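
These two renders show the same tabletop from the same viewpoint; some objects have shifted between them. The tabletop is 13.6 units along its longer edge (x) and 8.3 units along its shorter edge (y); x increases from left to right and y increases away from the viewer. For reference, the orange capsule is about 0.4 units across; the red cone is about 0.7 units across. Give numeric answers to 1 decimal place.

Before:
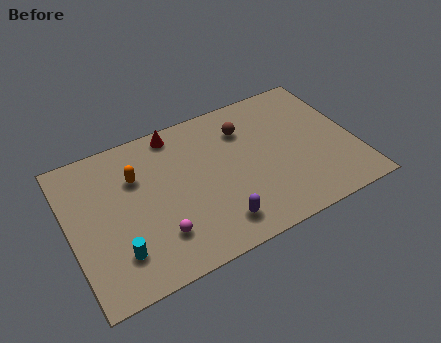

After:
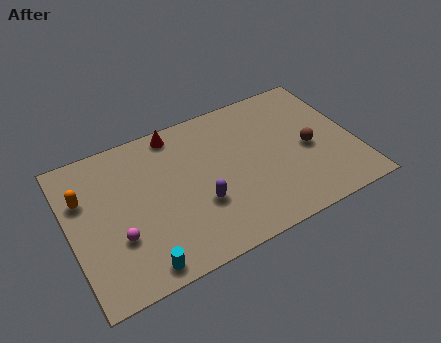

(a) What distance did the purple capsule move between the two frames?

1.5

From (6.6, 1.5) to (6.0, 2.9), the purple capsule covered √(0.6² + 1.4²) ≈ 1.5 units.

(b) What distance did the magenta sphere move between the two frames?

1.9

The magenta sphere was near (3.9, 2.1) before and (2.1, 2.8) after, so it travelled √(1.8² + 0.7²) ≈ 1.9 units.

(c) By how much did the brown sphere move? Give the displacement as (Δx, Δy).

(2.8, -2.4)

The brown sphere was at about (8.6, 6.2) and moved to about (11.4, 3.8).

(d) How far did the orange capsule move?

2.5

The orange capsule was near (3.3, 5.7) before and (0.8, 5.6) after, so it travelled √(2.5² + 0.1²) ≈ 2.5 units.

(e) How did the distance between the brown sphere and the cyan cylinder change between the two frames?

+1.2

Before: roughly 7.8 units apart; after: 9.0. That's 1.2 units further apart.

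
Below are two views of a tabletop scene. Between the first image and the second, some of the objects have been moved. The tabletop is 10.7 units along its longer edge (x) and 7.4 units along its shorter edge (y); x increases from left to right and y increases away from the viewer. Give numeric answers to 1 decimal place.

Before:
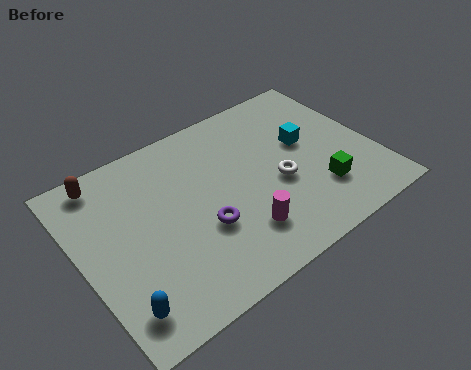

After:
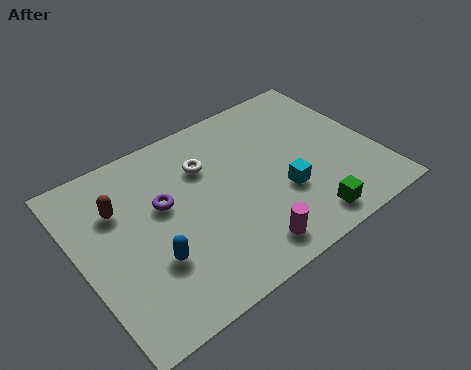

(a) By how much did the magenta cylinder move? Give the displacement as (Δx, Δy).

(0.0, -0.7)

The magenta cylinder was at about (5.4, 1.8) and moved to about (5.4, 1.1).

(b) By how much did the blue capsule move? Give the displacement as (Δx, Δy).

(1.4, 1.1)

From the two frames, the blue capsule sits at roughly (0.9, 1.3) before and (2.3, 2.4) after.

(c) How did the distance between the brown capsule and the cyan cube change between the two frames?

-1.4

Before: roughly 7.4 units apart; after: 6.0. That's 1.4 units closer together.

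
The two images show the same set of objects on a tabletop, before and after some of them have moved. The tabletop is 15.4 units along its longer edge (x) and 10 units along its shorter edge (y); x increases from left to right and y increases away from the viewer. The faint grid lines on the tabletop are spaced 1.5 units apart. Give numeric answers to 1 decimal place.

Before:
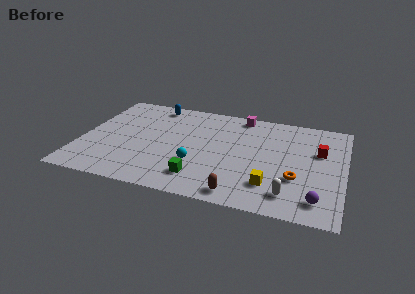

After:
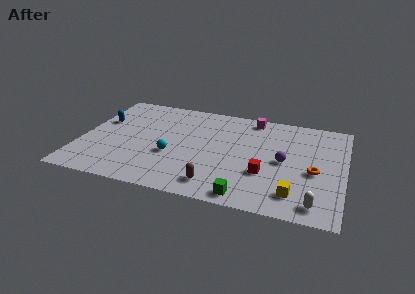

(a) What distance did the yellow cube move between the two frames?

1.5

The yellow cube was near (11.3, 2.4) before and (12.7, 1.9) after, so it travelled √(1.4² + 0.5²) ≈ 1.5 units.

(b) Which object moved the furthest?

the red cube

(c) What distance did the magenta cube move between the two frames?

0.7

The magenta cube moved from about (9.1, 9.0) to (9.8, 8.9), a distance of √(0.7² + 0.1²) ≈ 0.7.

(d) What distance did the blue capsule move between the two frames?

3.8

The blue capsule moved from about (3.9, 8.8) to (1.0, 6.3), a distance of √(2.9² + 2.5²) ≈ 3.8.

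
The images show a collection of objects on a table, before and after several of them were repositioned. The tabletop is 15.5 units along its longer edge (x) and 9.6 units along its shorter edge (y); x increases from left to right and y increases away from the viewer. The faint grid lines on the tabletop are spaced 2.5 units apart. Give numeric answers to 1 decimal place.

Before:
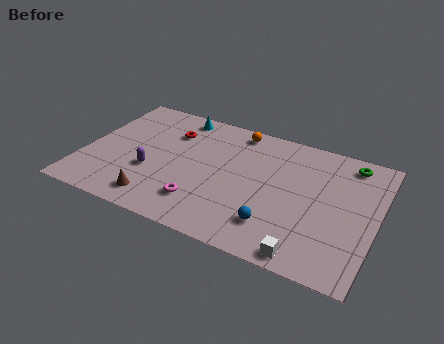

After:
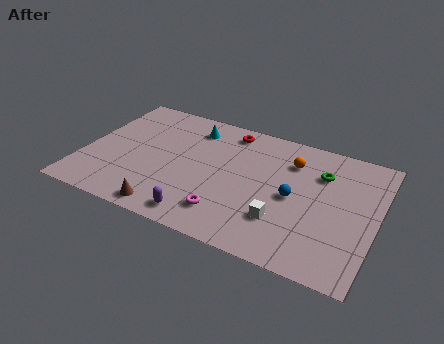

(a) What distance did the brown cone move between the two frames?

0.9

The brown cone was near (4.3, 1.5) before and (5.0, 1.0) after, so it travelled √(0.7² + 0.5²) ≈ 0.9 units.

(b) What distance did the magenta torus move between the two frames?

1.4

From (6.6, 2.2) to (8.0, 2.0), the magenta torus covered √(1.4² + 0.2²) ≈ 1.4 units.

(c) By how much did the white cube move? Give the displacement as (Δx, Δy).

(-1.5, 1.8)

The white cube started near (12.3, 0.9) and ended near (10.8, 2.7).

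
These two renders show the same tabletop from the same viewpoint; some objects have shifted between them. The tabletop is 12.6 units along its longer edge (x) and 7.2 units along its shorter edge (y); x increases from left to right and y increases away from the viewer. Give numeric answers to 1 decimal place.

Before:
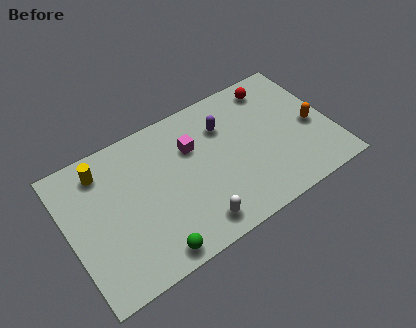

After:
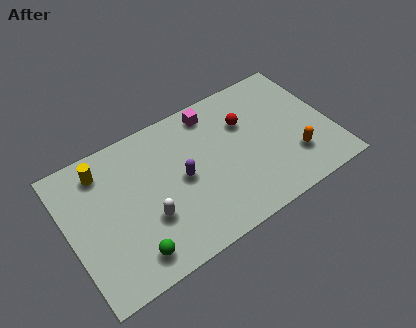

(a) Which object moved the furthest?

the purple capsule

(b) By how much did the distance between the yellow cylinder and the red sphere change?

-1.5

The distance was about 8.4 in the first image and 6.9 in the second, so they moved 1.5 units closer together.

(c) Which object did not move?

the yellow cylinder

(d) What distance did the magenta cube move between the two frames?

1.8

The magenta cube was near (6.1, 4.9) before and (7.3, 6.2) after, so it travelled √(1.2² + 1.3²) ≈ 1.8 units.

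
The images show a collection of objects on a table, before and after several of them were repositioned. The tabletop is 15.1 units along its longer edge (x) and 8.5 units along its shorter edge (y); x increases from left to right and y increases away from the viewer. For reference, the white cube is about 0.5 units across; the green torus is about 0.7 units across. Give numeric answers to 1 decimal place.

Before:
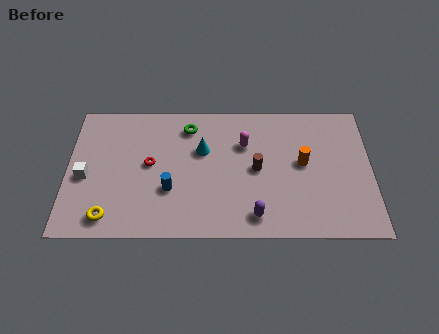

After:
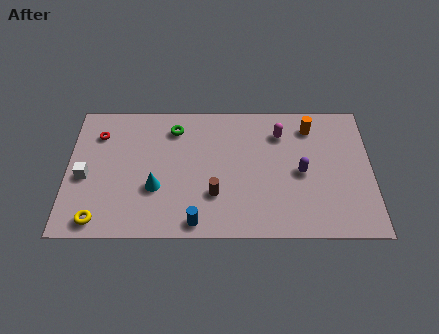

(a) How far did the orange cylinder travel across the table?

2.3

The orange cylinder was near (11.7, 4.6) before and (12.1, 6.9) after, so it travelled √(0.4² + 2.3²) ≈ 2.3 units.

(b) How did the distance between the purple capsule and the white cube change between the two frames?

+2.0

The distance was about 8.7 in the first image and 10.7 in the second, so they moved 2.0 units further apart.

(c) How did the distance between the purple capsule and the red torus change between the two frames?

+4.3

The distance was about 6.1 in the first image and 10.4 in the second, so they moved 4.3 units further apart.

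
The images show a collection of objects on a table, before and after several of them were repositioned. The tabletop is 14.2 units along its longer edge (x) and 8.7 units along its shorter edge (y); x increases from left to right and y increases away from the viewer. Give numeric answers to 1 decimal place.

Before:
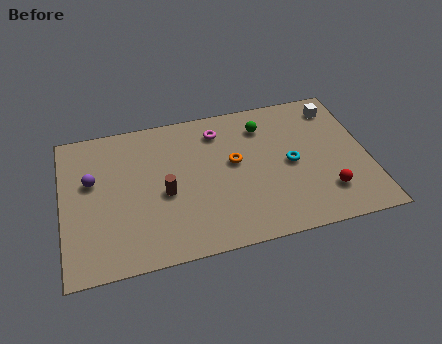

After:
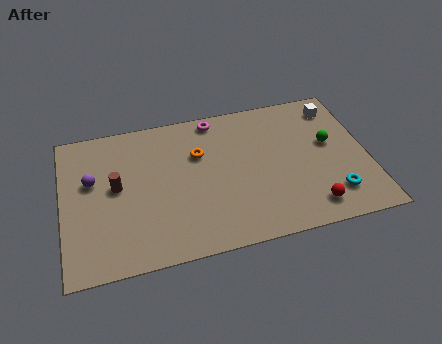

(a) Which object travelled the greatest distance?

the green sphere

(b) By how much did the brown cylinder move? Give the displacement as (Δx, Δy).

(-2.2, 0.9)

The brown cylinder was at about (4.7, 3.8) and moved to about (2.5, 4.7).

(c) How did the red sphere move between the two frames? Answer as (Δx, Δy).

(-0.8, -0.7)

The red sphere was at about (12.1, 2.1) and moved to about (11.3, 1.4).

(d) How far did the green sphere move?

3.5

From (9.5, 6.8) to (12.5, 5.0), the green sphere covered √(3.0² + 1.8²) ≈ 3.5 units.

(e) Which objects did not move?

the purple sphere and the white cube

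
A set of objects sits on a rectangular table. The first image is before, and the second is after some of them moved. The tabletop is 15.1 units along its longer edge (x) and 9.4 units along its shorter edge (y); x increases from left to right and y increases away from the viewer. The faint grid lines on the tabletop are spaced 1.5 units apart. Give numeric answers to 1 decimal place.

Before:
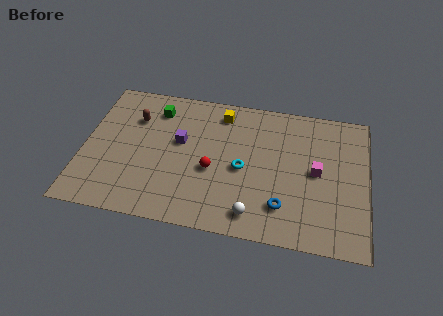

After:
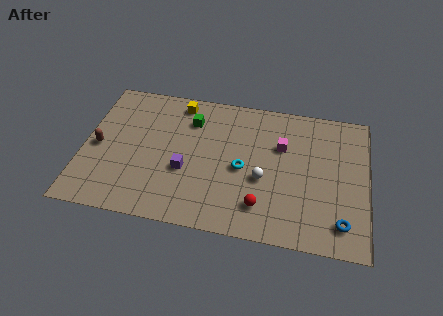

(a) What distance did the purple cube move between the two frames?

1.9

The purple cube moved from about (5.1, 5.5) to (5.5, 3.6), a distance of √(0.4² + 1.9²) ≈ 1.9.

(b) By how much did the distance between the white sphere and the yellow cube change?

-0.4

The distance was about 6.8 in the first image and 6.4 in the second, so they moved 0.4 units closer together.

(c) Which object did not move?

the cyan torus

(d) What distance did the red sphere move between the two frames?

3.3

The red sphere moved from about (6.9, 3.9) to (9.6, 2.0), a distance of √(2.7² + 1.9²) ≈ 3.3.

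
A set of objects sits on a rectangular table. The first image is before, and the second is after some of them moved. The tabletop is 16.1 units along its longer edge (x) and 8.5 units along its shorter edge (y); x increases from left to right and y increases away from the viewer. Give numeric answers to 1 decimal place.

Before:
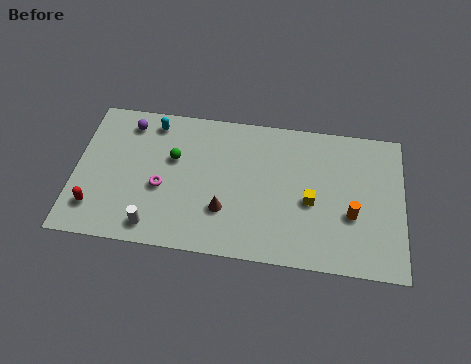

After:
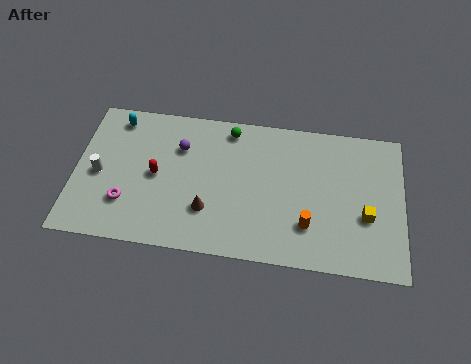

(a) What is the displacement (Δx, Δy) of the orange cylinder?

(-2.1, -0.9)

The orange cylinder started near (13.6, 3.2) and ended near (11.5, 2.3).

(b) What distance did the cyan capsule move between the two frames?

1.8

The cyan capsule was near (3.7, 7.3) before and (1.9, 7.3) after, so it travelled √(1.8² + 0.0²) ≈ 1.8 units.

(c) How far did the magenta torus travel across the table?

2.0

The magenta torus moved from about (4.3, 3.5) to (2.6, 2.4), a distance of √(1.7² + 1.1²) ≈ 2.0.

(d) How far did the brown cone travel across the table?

0.8

The brown cone was near (7.4, 2.6) before and (6.6, 2.5) after, so it travelled √(0.8² + 0.1²) ≈ 0.8 units.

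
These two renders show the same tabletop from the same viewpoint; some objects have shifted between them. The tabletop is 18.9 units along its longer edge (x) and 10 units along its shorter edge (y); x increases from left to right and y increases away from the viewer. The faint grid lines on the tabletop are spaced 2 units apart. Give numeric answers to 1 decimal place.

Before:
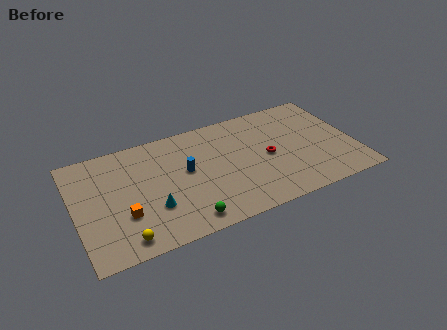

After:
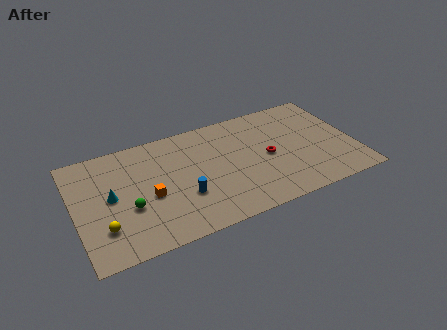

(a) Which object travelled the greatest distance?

the green sphere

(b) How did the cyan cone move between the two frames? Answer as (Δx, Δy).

(-2.6, 2.0)

The cyan cone was at about (5.0, 3.2) and moved to about (2.4, 5.2).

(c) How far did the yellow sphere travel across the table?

1.8

The yellow sphere was near (2.9, 1.3) before and (1.7, 2.7) after, so it travelled √(1.2² + 1.4²) ≈ 1.8 units.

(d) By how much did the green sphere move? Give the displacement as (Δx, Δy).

(-3.5, 2.5)

From the two frames, the green sphere sits at roughly (7.0, 1.3) before and (3.5, 3.8) after.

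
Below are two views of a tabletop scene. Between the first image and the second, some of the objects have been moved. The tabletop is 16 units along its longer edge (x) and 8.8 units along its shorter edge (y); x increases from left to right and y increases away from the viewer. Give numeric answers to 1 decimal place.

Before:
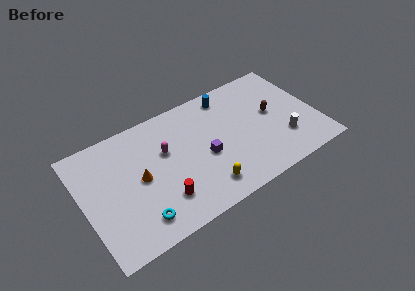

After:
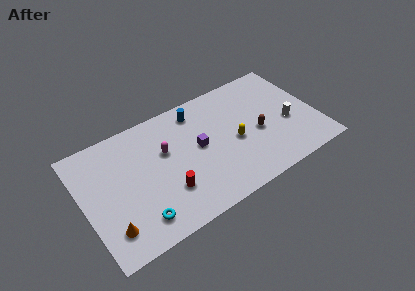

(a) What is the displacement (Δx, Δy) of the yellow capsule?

(2.5, 2.3)

From the two frames, the yellow capsule sits at roughly (7.8, 1.6) before and (10.3, 3.9) after.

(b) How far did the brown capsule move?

1.6

From (13.1, 4.8) to (11.9, 3.8), the brown capsule covered √(1.2² + 1.0²) ≈ 1.6 units.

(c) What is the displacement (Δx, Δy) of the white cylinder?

(0.5, 1.1)

The white cylinder started near (13.5, 2.5) and ended near (14.0, 3.6).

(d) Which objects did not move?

the magenta capsule and the cyan torus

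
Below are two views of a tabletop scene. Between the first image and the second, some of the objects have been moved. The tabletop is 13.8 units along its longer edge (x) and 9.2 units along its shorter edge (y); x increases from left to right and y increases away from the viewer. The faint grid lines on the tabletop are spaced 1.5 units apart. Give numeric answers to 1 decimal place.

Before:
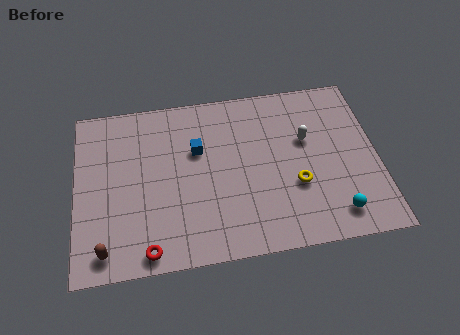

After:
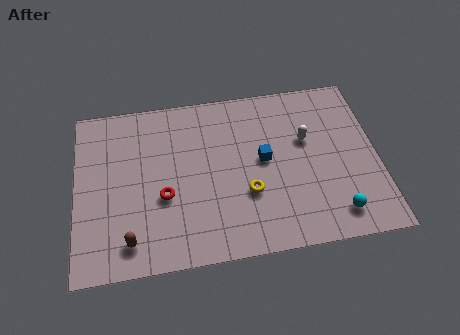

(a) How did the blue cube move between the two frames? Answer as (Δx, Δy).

(3.0, -1.0)

The blue cube started near (5.6, 5.9) and ended near (8.6, 4.9).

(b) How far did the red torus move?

2.8

The red torus moved from about (3.2, 0.9) to (4.0, 3.6), a distance of √(0.8² + 2.7²) ≈ 2.8.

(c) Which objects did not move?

the cyan sphere and the white capsule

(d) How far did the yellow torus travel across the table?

2.2

The yellow torus was near (10.0, 3.3) before and (7.8, 3.2) after, so it travelled √(2.2² + 0.1²) ≈ 2.2 units.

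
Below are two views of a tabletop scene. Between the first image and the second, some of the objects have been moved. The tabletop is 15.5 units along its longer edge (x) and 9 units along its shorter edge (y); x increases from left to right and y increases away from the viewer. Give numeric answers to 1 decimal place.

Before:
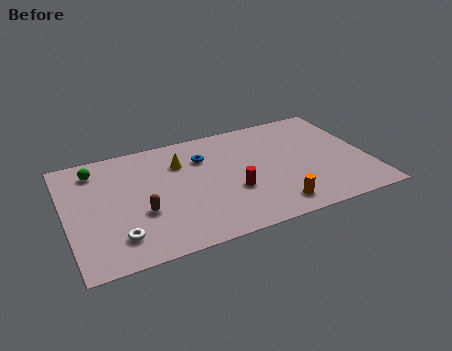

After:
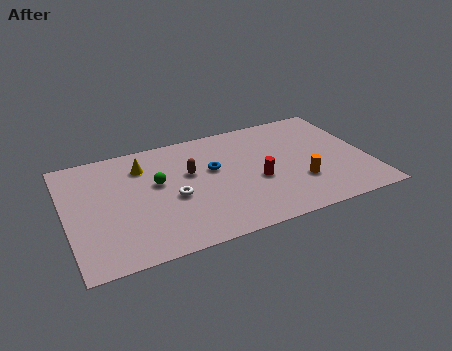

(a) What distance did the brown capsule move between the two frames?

3.5

The brown capsule was near (3.7, 3.3) before and (6.4, 5.5) after, so it travelled √(2.7² + 2.2²) ≈ 3.5 units.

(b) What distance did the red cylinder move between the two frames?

1.4

The red cylinder was near (8.4, 3.3) before and (9.7, 3.7) after, so it travelled √(1.3² + 0.4²) ≈ 1.4 units.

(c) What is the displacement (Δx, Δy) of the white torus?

(3.0, 2.0)

From the two frames, the white torus sits at roughly (2.4, 1.9) before and (5.4, 3.9) after.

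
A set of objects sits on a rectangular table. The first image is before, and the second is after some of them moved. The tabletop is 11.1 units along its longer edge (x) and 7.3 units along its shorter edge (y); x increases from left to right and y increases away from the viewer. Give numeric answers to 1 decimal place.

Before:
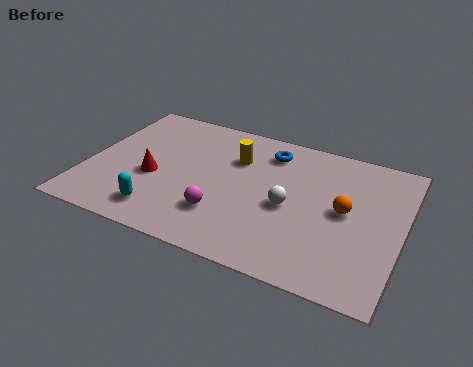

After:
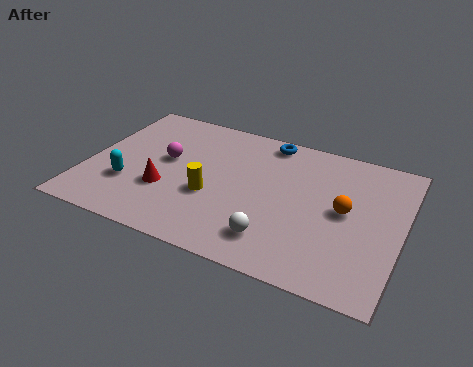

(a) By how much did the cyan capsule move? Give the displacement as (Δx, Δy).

(-1.3, 1.0)

The cyan capsule started near (2.9, 1.3) and ended near (1.6, 2.3).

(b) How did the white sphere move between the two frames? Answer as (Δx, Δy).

(-0.3, -1.8)

The white sphere started near (7.2, 3.3) and ended near (6.9, 1.5).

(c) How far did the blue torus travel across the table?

0.6

From (6.2, 5.9) to (6.1, 6.5), the blue torus covered √(0.1² + 0.6²) ≈ 0.6 units.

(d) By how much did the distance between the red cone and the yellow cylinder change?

-1.8

The distance was about 3.4 in the first image and 1.6 in the second, so they moved 1.8 units closer together.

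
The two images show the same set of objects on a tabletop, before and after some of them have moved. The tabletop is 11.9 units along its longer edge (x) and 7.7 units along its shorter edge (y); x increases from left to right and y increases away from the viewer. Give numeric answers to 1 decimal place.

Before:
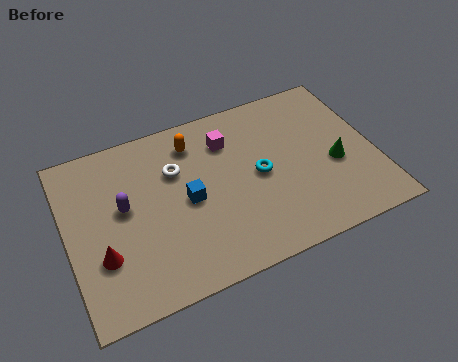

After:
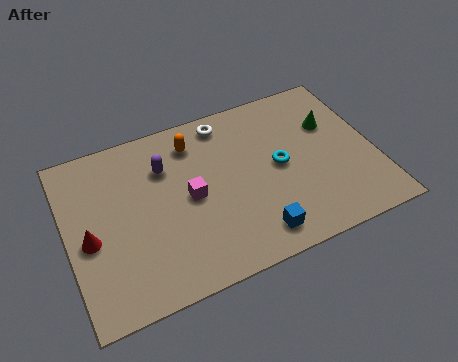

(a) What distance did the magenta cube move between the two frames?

2.6

From (6.4, 5.8) to (4.7, 3.8), the magenta cube covered √(1.7² + 2.0²) ≈ 2.6 units.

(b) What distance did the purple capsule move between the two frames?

2.1

The purple capsule moved from about (2.2, 4.3) to (3.9, 5.5), a distance of √(1.7² + 1.2²) ≈ 2.1.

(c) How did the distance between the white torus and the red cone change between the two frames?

+2.4

The distance was about 4.1 in the first image and 6.5 in the second, so they moved 2.4 units further apart.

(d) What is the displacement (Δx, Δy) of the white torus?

(2.1, 1.5)

From the two frames, the white torus sits at roughly (4.3, 5.2) before and (6.4, 6.7) after.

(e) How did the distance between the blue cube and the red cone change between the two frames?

+2.9

They were about 3.6 units apart before and 6.5 after — 2.9 units further apart.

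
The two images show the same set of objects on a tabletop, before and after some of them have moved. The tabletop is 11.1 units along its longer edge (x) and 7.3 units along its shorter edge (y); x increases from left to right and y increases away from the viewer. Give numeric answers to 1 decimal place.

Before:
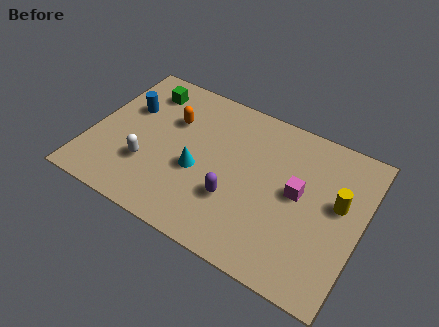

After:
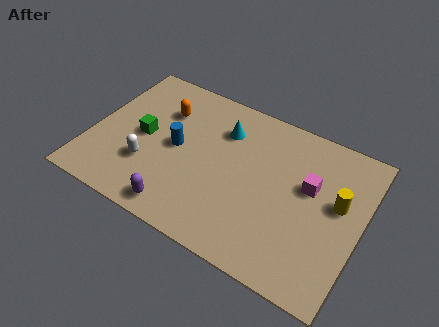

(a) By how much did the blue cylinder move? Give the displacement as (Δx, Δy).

(2.2, -1.0)

The blue cylinder started near (1.3, 4.7) and ended near (3.5, 3.7).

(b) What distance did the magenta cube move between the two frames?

0.6

The magenta cube moved from about (8.5, 3.9) to (8.9, 4.4), a distance of √(0.4² + 0.5²) ≈ 0.6.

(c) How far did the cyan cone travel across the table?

2.5

From (4.5, 3.0) to (5.2, 5.4), the cyan cone covered √(0.7² + 2.4²) ≈ 2.5 units.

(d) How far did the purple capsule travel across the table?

2.5

The purple capsule moved from about (6.1, 2.4) to (4.1, 0.9), a distance of √(2.0² + 1.5²) ≈ 2.5.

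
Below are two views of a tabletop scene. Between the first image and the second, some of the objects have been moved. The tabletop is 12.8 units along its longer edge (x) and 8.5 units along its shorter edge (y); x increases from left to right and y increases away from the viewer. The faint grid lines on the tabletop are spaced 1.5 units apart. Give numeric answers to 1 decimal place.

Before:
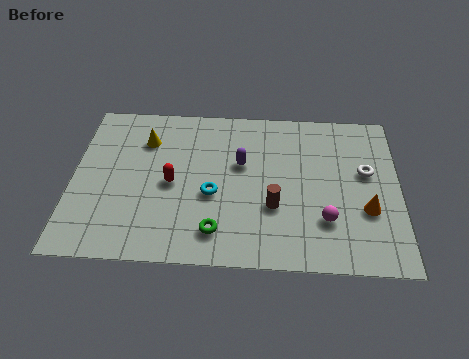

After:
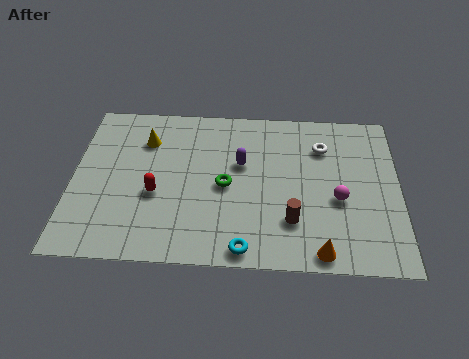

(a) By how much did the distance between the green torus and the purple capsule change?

-2.4

They were about 3.7 units apart before and 1.3 after — 2.4 units closer together.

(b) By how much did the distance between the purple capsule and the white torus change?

-1.5

They were about 4.9 units apart before and 3.4 after — 1.5 units closer together.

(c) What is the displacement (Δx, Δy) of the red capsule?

(-0.6, -0.6)

The red capsule started near (3.9, 4.0) and ended near (3.3, 3.4).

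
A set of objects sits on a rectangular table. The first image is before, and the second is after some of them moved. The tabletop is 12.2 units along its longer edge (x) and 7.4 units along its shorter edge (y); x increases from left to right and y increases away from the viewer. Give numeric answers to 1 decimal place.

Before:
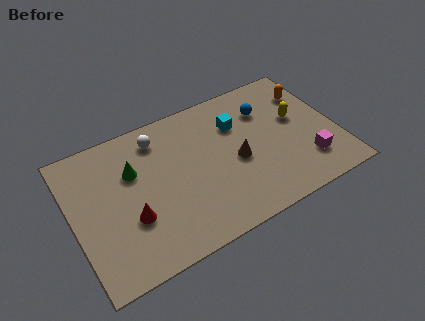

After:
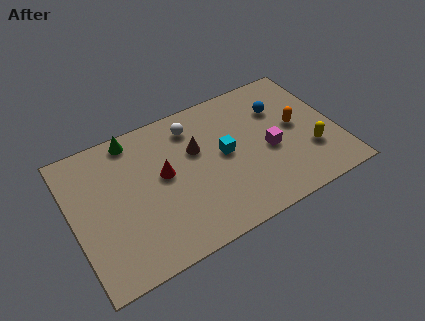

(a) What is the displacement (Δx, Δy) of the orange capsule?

(-0.9, -1.6)

From the two frames, the orange capsule sits at roughly (11.3, 5.5) before and (10.4, 3.9) after.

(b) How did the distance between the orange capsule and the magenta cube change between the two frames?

-2.2

The distance was about 3.8 in the first image and 1.6 in the second, so they moved 2.2 units closer together.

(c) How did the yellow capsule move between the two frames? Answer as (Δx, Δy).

(0.3, -2.0)

The yellow capsule started near (10.5, 4.3) and ended near (10.8, 2.3).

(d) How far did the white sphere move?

1.6

The white sphere moved from about (4.2, 6.1) to (5.8, 6.0), a distance of √(1.6² + 0.1²) ≈ 1.6.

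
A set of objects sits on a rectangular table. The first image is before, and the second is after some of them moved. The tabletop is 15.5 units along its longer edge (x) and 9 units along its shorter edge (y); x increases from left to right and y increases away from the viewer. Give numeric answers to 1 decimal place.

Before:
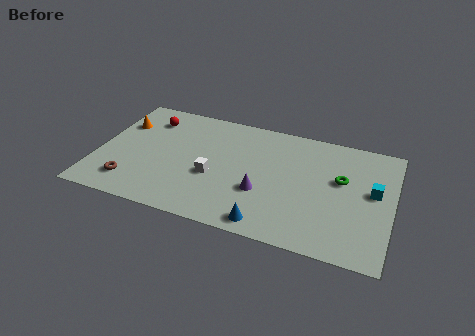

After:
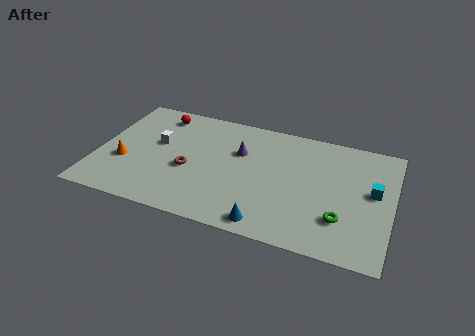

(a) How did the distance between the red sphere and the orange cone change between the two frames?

+2.9

Before: roughly 1.6 units apart; after: 4.5. That's 2.9 units further apart.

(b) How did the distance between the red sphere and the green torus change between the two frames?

+0.8

They were about 10.5 units apart before and 11.3 after — 0.8 units further apart.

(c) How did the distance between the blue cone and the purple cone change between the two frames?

+3.0

Before: roughly 2.3 units apart; after: 5.3. That's 3.0 units further apart.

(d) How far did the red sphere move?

0.7

The red sphere moved from about (2.4, 7.1) to (2.9, 7.6), a distance of √(0.5² + 0.5²) ≈ 0.7.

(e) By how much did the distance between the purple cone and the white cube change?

+1.7

Before: roughly 2.6 units apart; after: 4.3. That's 1.7 units further apart.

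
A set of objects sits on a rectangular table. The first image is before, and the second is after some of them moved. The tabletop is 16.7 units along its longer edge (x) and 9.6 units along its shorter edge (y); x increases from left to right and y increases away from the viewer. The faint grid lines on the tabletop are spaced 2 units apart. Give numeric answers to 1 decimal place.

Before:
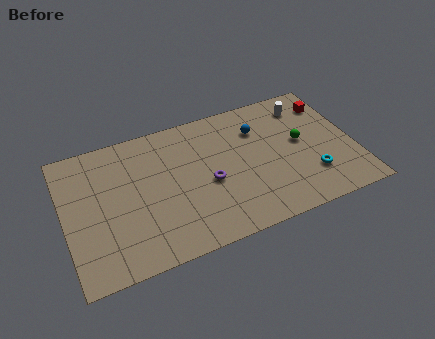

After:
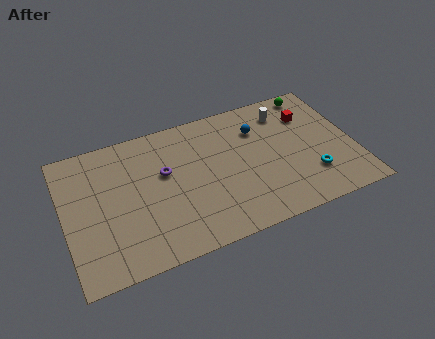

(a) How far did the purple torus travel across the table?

2.9

The purple torus was near (8.2, 4.2) before and (5.8, 5.8) after, so it travelled √(2.4² + 1.6²) ≈ 2.9 units.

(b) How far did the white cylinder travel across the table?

1.2

From (14.3, 7.8) to (13.1, 7.7), the white cylinder covered √(1.2² + 0.1²) ≈ 1.2 units.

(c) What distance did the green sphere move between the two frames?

3.6

From (13.7, 5.2) to (14.9, 8.6), the green sphere covered √(1.2² + 3.4²) ≈ 3.6 units.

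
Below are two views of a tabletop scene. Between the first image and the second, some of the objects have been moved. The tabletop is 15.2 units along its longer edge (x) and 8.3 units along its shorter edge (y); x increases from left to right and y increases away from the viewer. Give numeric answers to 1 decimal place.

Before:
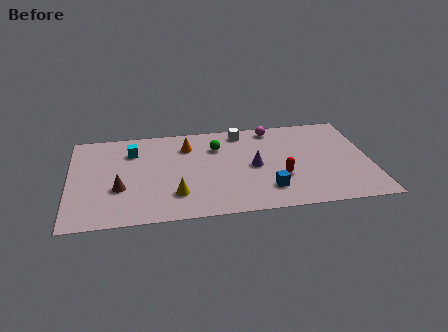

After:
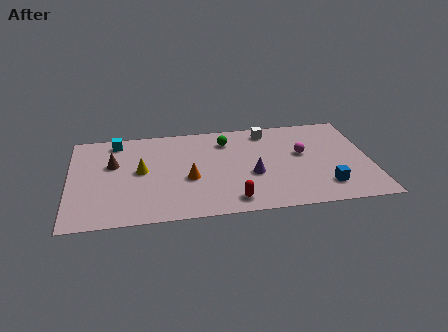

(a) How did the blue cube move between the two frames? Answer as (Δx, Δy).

(2.9, -0.1)

From the two frames, the blue cube sits at roughly (9.9, 1.9) before and (12.8, 1.8) after.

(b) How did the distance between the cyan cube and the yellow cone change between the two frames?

-1.6

Before: roughly 4.6 units apart; after: 3.0. That's 1.6 units closer together.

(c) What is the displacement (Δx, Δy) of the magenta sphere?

(1.4, -2.5)

The magenta sphere was at about (10.4, 7.3) and moved to about (11.8, 4.8).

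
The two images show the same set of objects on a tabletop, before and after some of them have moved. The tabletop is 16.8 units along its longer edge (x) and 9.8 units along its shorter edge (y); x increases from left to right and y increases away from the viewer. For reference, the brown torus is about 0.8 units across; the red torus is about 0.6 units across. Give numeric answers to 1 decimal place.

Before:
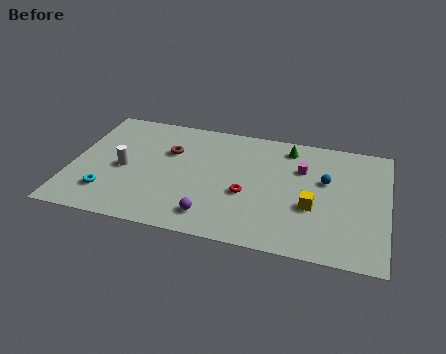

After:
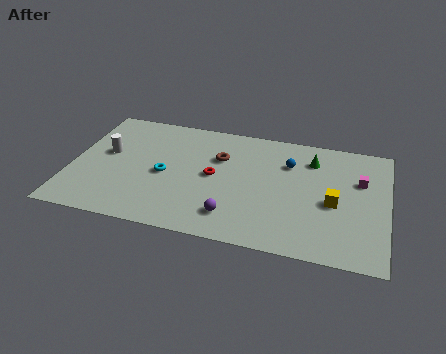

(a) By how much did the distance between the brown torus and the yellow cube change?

-1.7

Before: roughly 8.3 units apart; after: 6.6. That's 1.7 units closer together.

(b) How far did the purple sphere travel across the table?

1.1

From (7.7, 1.7) to (8.8, 2.0), the purple sphere covered √(1.1² + 0.3²) ≈ 1.1 units.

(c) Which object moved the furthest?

the cyan torus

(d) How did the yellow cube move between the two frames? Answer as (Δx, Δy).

(1.1, 0.6)

From the two frames, the yellow cube sits at roughly (12.9, 3.7) before and (14.0, 4.3) after.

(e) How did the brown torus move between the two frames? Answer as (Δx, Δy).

(2.7, 0.1)

The brown torus was at about (5.1, 6.5) and moved to about (7.8, 6.6).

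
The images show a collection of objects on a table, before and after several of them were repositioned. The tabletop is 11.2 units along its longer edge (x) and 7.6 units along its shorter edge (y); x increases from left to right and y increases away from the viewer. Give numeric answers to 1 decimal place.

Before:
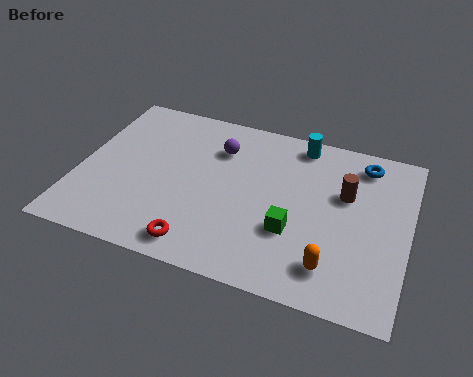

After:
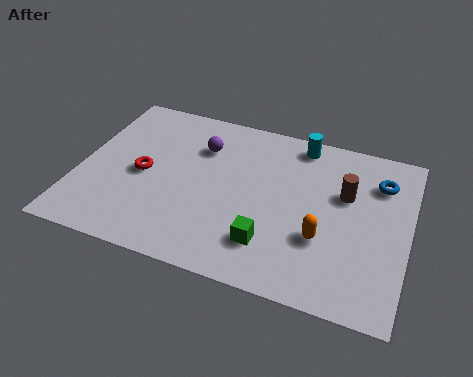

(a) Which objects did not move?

the cyan cylinder and the brown cylinder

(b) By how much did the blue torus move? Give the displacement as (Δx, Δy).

(0.6, -0.7)

The blue torus started near (9.5, 6.4) and ended near (10.1, 5.7).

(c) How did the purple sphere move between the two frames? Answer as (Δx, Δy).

(-0.6, -0.1)

From the two frames, the purple sphere sits at roughly (4.6, 5.6) before and (4.0, 5.5) after.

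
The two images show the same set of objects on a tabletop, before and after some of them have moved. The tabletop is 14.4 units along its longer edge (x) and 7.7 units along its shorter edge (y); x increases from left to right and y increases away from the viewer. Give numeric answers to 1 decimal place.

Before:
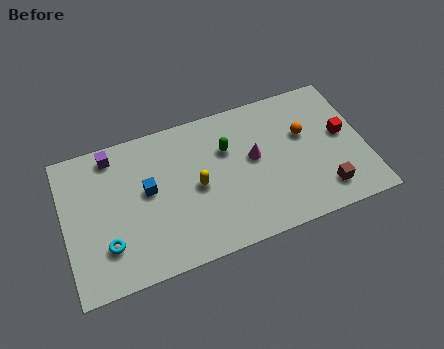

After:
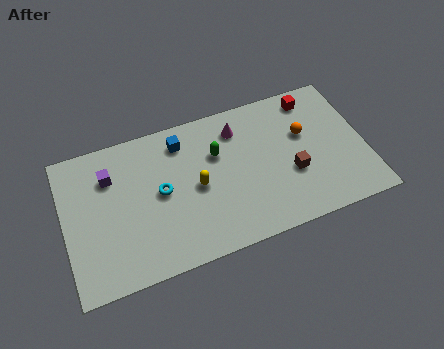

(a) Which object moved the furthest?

the cyan torus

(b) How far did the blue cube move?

2.7

From (4.0, 4.3) to (5.8, 6.3), the blue cube covered √(1.8² + 2.0²) ≈ 2.7 units.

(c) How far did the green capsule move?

0.5

The green capsule was near (7.9, 5.2) before and (7.4, 5.1) after, so it travelled √(0.5² + 0.1²) ≈ 0.5 units.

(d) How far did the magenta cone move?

1.9

The magenta cone moved from about (9.1, 4.3) to (8.5, 6.1), a distance of √(0.6² + 1.8²) ≈ 1.9.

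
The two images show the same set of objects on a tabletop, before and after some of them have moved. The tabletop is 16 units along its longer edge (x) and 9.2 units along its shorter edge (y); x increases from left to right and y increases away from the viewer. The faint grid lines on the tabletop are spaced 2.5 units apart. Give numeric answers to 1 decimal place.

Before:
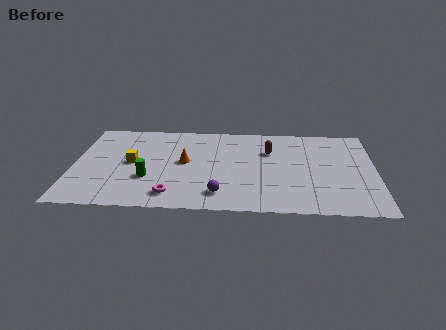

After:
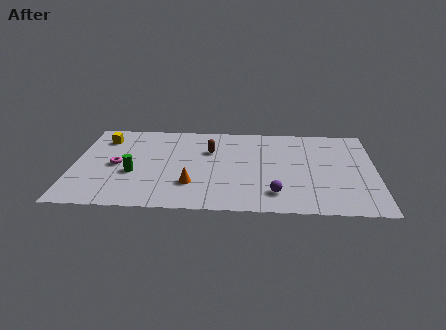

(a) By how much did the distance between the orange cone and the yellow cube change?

+3.8

The distance was about 2.8 in the first image and 6.6 in the second, so they moved 3.8 units further apart.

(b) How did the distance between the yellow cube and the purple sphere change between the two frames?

+5.0

Before: roughly 5.6 units apart; after: 10.6. That's 5.0 units further apart.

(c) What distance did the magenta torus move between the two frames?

4.2

From (5.3, 1.5) to (2.3, 4.4), the magenta torus covered √(3.0² + 2.9²) ≈ 4.2 units.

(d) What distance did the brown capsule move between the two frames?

3.2

From (10.4, 6.3) to (7.2, 6.2), the brown capsule covered √(3.2² + 0.1²) ≈ 3.2 units.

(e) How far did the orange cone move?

2.3

The orange cone was near (5.9, 4.9) before and (6.3, 2.6) after, so it travelled √(0.4² + 2.3²) ≈ 2.3 units.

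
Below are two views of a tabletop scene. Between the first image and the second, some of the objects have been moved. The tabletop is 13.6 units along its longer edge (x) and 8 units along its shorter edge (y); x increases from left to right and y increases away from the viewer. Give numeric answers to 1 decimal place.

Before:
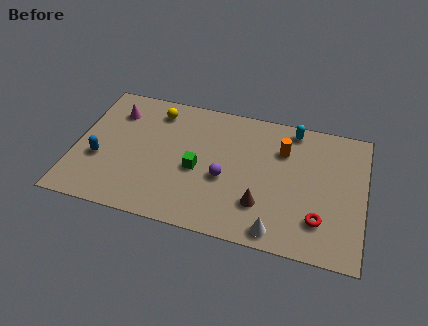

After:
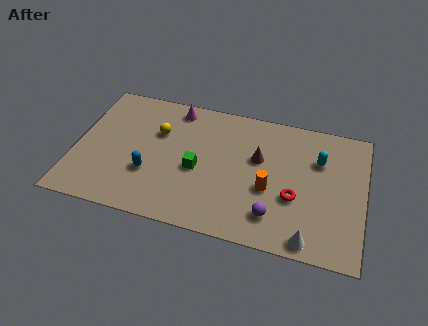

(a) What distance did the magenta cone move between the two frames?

2.9

The magenta cone was near (1.7, 6.1) before and (4.5, 7.0) after, so it travelled √(2.8² + 0.9²) ≈ 2.9 units.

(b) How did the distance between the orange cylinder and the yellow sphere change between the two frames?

-0.4

Before: roughly 6.2 units apart; after: 5.8. That's 0.4 units closer together.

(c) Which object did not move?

the green cube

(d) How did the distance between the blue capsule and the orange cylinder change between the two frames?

-3.3

The distance was about 8.9 in the first image and 5.6 in the second, so they moved 3.3 units closer together.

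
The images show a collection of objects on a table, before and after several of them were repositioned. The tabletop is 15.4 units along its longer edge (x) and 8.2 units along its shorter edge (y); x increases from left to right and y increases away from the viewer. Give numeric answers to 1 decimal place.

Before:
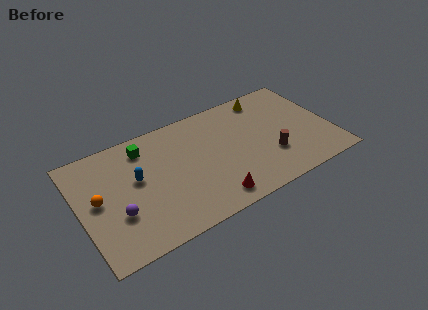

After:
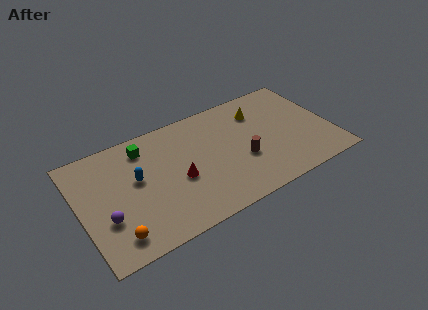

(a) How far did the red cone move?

2.9

The red cone moved from about (7.6, 1.2) to (5.9, 3.5), a distance of √(1.7² + 2.3²) ≈ 2.9.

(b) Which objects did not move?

the blue capsule and the green cube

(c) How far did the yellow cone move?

1.1

From (11.9, 7.1) to (11.3, 6.2), the yellow cone covered √(0.6² + 0.9²) ≈ 1.1 units.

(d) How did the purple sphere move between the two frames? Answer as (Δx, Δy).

(-0.7, 0.0)

The purple sphere started near (2.1, 2.8) and ended near (1.4, 2.8).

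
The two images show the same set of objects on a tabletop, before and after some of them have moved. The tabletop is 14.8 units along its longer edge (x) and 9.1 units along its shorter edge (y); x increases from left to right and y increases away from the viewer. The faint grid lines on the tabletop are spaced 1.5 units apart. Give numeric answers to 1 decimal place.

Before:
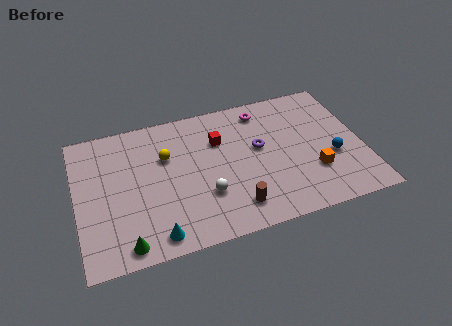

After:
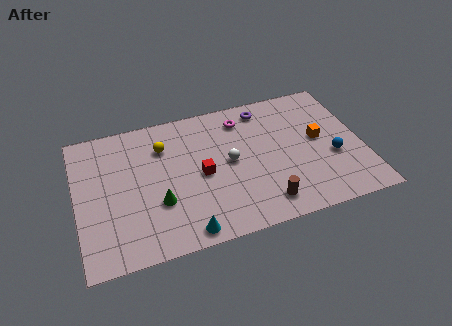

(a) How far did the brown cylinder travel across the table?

1.5

The brown cylinder was near (7.9, 1.7) before and (9.4, 1.5) after, so it travelled √(1.5² + 0.2²) ≈ 1.5 units.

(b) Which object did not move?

the blue sphere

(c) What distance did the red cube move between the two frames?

2.3

The red cube was near (7.5, 6.3) before and (6.4, 4.3) after, so it travelled √(1.1² + 2.0²) ≈ 2.3 units.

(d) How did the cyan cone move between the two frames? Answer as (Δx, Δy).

(1.5, -0.2)

From the two frames, the cyan cone sits at roughly (3.8, 1.1) before and (5.3, 0.9) after.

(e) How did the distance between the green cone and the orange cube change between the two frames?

-1.3

Before: roughly 10.0 units apart; after: 8.7. That's 1.3 units closer together.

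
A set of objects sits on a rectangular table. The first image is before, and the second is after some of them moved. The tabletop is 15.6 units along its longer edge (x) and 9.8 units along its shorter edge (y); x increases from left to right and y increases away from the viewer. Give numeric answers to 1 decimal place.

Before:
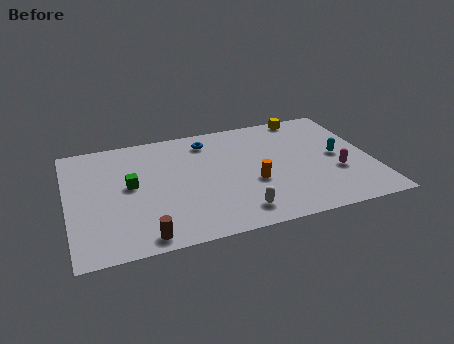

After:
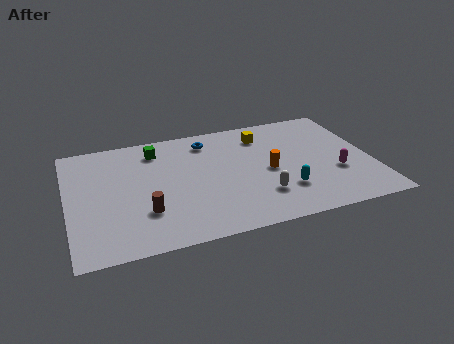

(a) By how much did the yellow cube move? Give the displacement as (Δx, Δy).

(-2.4, -1.2)

The yellow cube started near (12.7, 9.0) and ended near (10.3, 7.8).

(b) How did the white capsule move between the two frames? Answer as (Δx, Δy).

(1.3, 1.0)

From the two frames, the white capsule sits at roughly (8.4, 1.6) before and (9.7, 2.6) after.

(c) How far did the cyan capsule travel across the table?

3.7

From (13.9, 4.9) to (10.9, 2.7), the cyan capsule covered √(3.0² + 2.2²) ≈ 3.7 units.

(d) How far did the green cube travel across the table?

3.1

From (3.2, 5.3) to (4.7, 8.0), the green cube covered √(1.5² + 2.7²) ≈ 3.1 units.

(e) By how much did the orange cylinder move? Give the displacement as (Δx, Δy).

(0.9, 0.8)

The orange cylinder was at about (9.4, 3.8) and moved to about (10.3, 4.6).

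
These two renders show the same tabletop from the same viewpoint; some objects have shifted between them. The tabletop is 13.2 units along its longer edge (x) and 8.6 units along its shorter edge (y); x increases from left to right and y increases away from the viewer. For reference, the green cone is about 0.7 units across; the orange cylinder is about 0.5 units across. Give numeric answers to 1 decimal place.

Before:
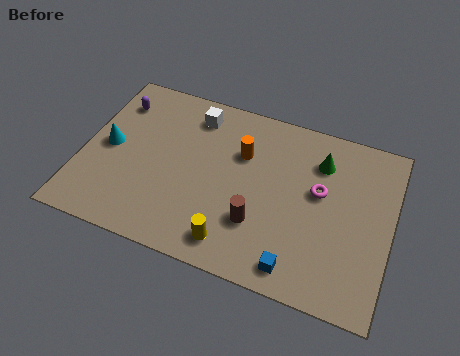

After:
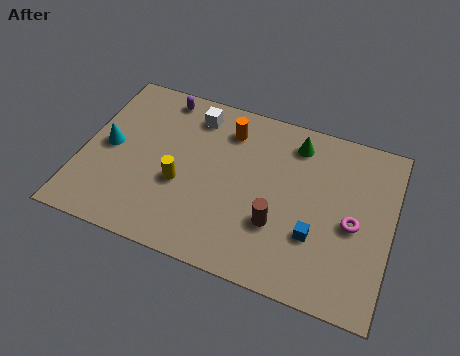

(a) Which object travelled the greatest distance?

the yellow cylinder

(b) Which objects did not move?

the cyan cone and the white cube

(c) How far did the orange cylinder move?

1.2

From (6.7, 5.8) to (6.0, 6.8), the orange cylinder covered √(0.7² + 1.0²) ≈ 1.2 units.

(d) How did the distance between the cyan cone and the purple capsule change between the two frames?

+1.4

They were about 2.4 units apart before and 3.8 after — 1.4 units further apart.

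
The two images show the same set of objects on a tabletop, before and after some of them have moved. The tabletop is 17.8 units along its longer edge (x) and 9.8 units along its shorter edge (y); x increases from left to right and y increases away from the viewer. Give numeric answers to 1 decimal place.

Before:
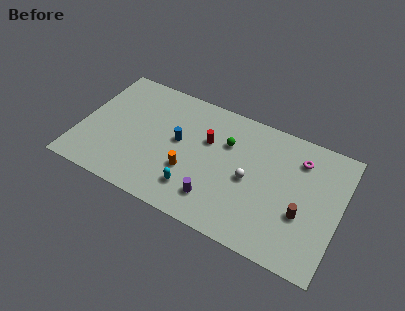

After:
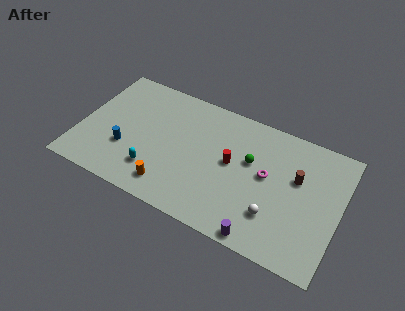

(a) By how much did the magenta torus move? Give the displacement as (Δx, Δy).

(-2.0, -2.2)

The magenta torus started near (14.8, 7.6) and ended near (12.8, 5.4).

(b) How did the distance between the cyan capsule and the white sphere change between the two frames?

+4.0

The distance was about 4.2 in the first image and 8.2 in the second, so they moved 4.0 units further apart.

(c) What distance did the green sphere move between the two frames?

1.8

From (9.9, 6.7) to (11.6, 6.0), the green sphere covered √(1.7² + 0.7²) ≈ 1.8 units.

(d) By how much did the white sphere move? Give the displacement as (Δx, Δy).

(1.9, -1.9)

From the two frames, the white sphere sits at roughly (11.7, 4.6) before and (13.6, 2.7) after.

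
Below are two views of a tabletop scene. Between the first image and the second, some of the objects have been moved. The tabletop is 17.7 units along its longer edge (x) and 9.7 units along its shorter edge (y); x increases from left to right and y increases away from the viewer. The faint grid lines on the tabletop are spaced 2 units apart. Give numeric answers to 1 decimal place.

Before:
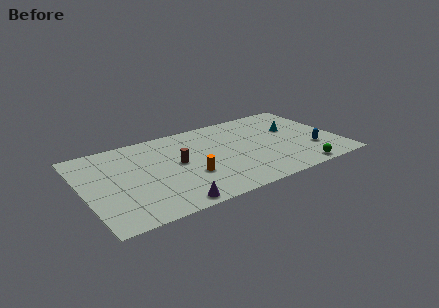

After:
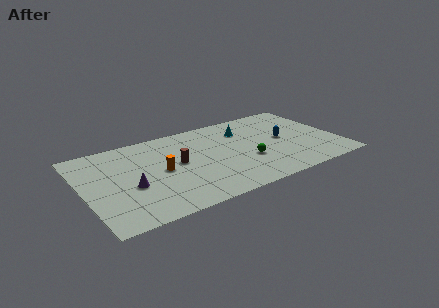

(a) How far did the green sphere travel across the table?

4.1

The green sphere moved from about (14.4, 0.9) to (11.2, 3.5), a distance of √(3.2² + 2.6²) ≈ 4.1.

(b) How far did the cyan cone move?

3.5

The cyan cone was near (14.8, 6.0) before and (11.5, 7.2) after, so it travelled √(3.3² + 1.2²) ≈ 3.5 units.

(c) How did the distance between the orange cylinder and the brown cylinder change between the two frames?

-0.6

Before: roughly 1.9 units apart; after: 1.3. That's 0.6 units closer together.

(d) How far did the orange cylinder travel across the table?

2.3

The orange cylinder moved from about (7.1, 3.4) to (5.3, 4.8), a distance of √(1.8² + 1.4²) ≈ 2.3.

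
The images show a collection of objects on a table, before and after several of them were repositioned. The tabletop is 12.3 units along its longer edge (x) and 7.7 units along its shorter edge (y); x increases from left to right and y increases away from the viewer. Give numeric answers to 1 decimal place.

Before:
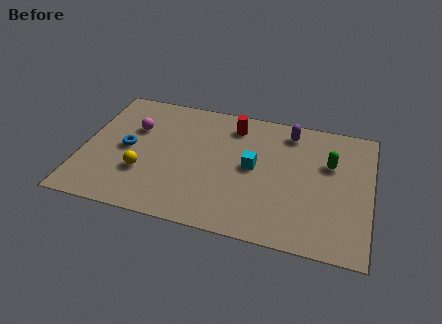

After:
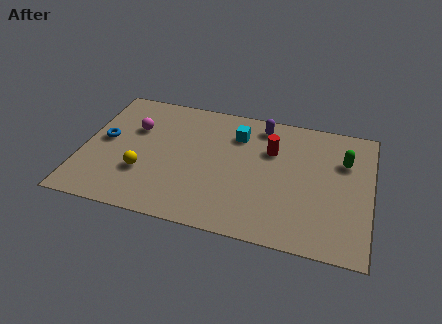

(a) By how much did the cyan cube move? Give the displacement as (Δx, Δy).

(-0.8, 1.8)

From the two frames, the cyan cube sits at roughly (7.3, 4.0) before and (6.5, 5.8) after.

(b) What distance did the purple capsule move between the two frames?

1.2

The purple capsule was near (8.7, 6.5) before and (7.5, 6.6) after, so it travelled √(1.2² + 0.1²) ≈ 1.2 units.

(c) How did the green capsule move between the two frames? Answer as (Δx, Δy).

(0.6, 0.3)

The green capsule started near (10.5, 5.0) and ended near (11.1, 5.3).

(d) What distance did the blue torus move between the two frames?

1.0

From (1.9, 3.8) to (0.9, 4.1), the blue torus covered √(1.0² + 0.3²) ≈ 1.0 units.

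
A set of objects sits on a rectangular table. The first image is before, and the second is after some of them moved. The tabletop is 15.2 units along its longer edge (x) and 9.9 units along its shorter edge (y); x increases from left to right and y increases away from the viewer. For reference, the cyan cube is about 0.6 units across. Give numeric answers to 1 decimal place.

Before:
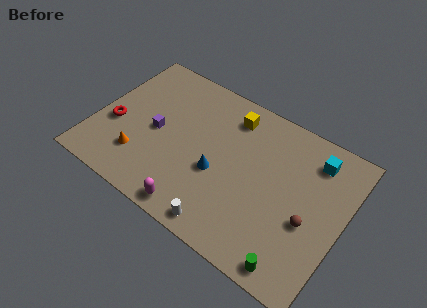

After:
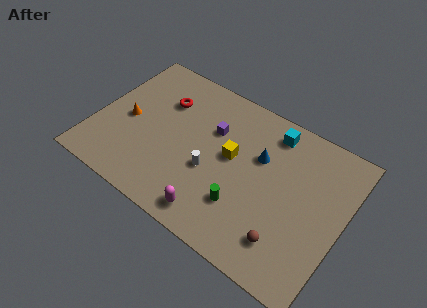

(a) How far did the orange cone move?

2.4

The orange cone moved from about (3.1, 2.5) to (1.9, 4.6), a distance of √(1.2² + 2.1²) ≈ 2.4.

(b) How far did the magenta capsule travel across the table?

1.1

The magenta capsule moved from about (6.9, 1.0) to (8.0, 1.3), a distance of √(1.1² + 0.3²) ≈ 1.1.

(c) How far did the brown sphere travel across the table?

2.1

The brown sphere moved from about (13.3, 4.0) to (12.3, 2.1), a distance of √(1.0² + 1.9²) ≈ 2.1.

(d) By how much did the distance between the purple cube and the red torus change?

+0.6

The distance was about 2.6 in the first image and 3.2 in the second, so they moved 0.6 units further apart.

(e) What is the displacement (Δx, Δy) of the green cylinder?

(-3.5, 1.8)

From the two frames, the green cylinder sits at roughly (13.0, 1.0) before and (9.5, 2.8) after.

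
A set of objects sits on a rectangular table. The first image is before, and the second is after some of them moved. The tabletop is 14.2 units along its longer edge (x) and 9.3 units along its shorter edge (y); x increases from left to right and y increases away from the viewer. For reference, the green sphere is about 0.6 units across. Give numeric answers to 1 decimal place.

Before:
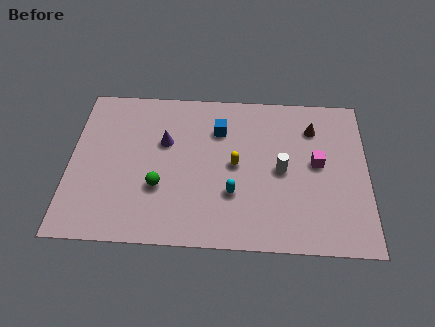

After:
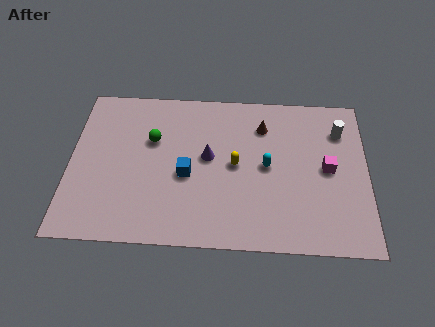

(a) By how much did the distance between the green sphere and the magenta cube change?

+0.8

Before: roughly 7.7 units apart; after: 8.5. That's 0.8 units further apart.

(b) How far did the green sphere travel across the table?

2.8

The green sphere moved from about (4.3, 3.2) to (3.9, 6.0), a distance of √(0.4² + 2.8²) ≈ 2.8.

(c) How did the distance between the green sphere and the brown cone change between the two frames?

-2.9

The distance was about 8.3 in the first image and 5.4 in the second, so they moved 2.9 units closer together.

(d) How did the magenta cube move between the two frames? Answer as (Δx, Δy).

(0.5, -0.3)

From the two frames, the magenta cube sits at roughly (11.8, 5.0) before and (12.3, 4.7) after.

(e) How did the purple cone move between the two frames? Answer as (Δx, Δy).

(2.1, -0.8)

The purple cone was at about (4.5, 5.9) and moved to about (6.6, 5.1).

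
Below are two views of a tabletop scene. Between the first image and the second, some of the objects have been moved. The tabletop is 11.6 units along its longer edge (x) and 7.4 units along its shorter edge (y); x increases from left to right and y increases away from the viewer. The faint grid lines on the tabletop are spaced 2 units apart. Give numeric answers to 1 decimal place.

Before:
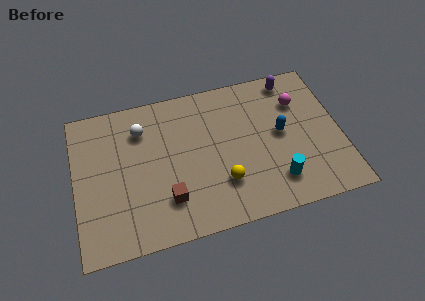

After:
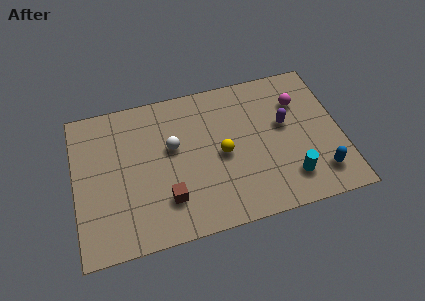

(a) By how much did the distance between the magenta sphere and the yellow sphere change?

-0.9

They were about 4.8 units apart before and 3.9 after — 0.9 units closer together.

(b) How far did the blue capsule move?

2.8

The blue capsule moved from about (9.0, 3.9) to (10.5, 1.5), a distance of √(1.5² + 2.4²) ≈ 2.8.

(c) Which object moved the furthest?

the blue capsule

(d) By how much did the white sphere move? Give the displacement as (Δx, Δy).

(1.3, -1.2)

The white sphere started near (3.0, 5.6) and ended near (4.3, 4.4).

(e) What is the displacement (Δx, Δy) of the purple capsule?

(-0.5, -2.2)

The purple capsule started near (9.7, 6.5) and ended near (9.2, 4.3).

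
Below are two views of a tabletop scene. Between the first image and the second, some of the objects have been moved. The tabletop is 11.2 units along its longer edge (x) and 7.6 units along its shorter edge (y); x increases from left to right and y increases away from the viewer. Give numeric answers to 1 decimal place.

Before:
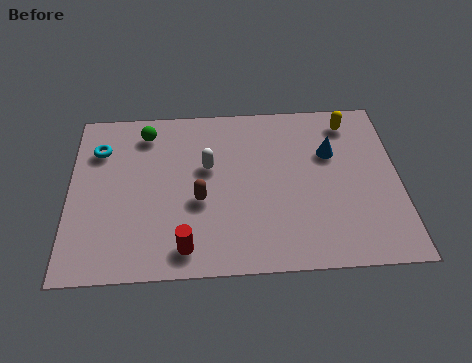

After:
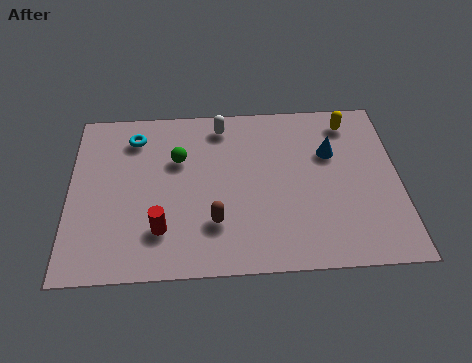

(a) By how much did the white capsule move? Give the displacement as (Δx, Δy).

(0.5, 1.9)

The white capsule was at about (4.7, 4.6) and moved to about (5.2, 6.5).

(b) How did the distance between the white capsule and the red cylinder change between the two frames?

+1.5

They were about 3.6 units apart before and 5.1 after — 1.5 units further apart.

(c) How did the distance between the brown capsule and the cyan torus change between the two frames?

+0.6

The distance was about 4.2 in the first image and 4.8 in the second, so they moved 0.6 units further apart.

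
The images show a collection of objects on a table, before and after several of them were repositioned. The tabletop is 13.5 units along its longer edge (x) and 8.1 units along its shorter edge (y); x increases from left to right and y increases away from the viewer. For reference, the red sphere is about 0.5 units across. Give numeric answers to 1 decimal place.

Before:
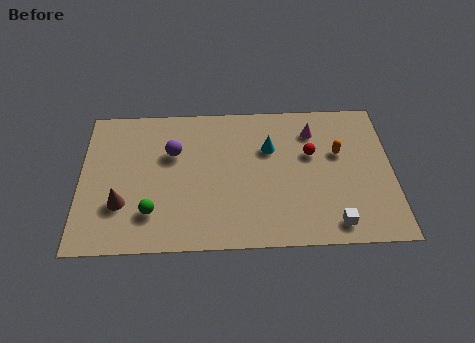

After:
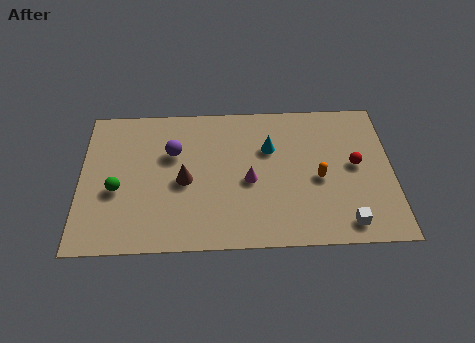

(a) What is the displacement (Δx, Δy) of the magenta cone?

(-2.8, -2.7)

From the two frames, the magenta cone sits at roughly (10.1, 6.3) before and (7.3, 3.6) after.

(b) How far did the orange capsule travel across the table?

1.7

The orange capsule was near (11.2, 5.0) before and (10.3, 3.6) after, so it travelled √(0.9² + 1.4²) ≈ 1.7 units.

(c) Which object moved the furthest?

the magenta cone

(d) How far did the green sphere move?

2.0

From (3.1, 2.0) to (1.6, 3.3), the green sphere covered √(1.5² + 1.3²) ≈ 2.0 units.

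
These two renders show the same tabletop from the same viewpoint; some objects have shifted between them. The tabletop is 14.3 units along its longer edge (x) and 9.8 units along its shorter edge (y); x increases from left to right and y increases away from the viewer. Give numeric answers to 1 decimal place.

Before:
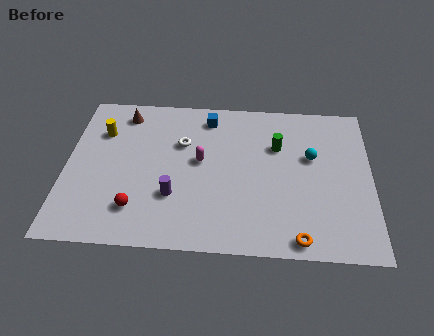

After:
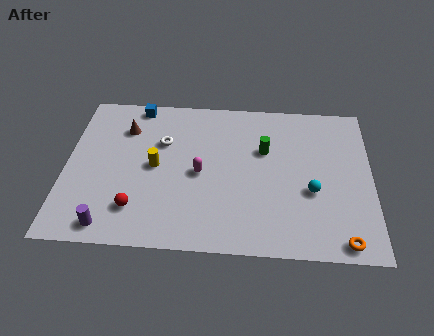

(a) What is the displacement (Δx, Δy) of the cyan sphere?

(0.0, -2.2)

The cyan sphere was at about (11.5, 6.0) and moved to about (11.5, 3.8).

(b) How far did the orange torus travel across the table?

2.0

The orange torus moved from about (10.9, 0.9) to (12.9, 0.9), a distance of √(2.0² + 0.0²) ≈ 2.0.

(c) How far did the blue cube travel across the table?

3.5

From (6.6, 8.3) to (3.2, 8.9), the blue cube covered √(3.4² + 0.6²) ≈ 3.5 units.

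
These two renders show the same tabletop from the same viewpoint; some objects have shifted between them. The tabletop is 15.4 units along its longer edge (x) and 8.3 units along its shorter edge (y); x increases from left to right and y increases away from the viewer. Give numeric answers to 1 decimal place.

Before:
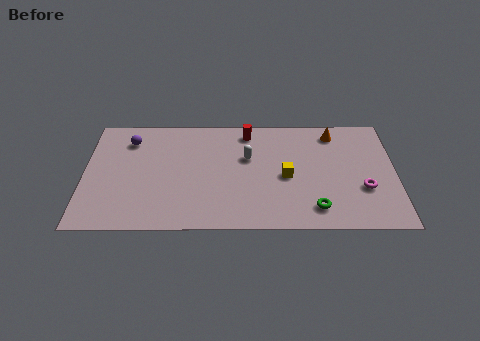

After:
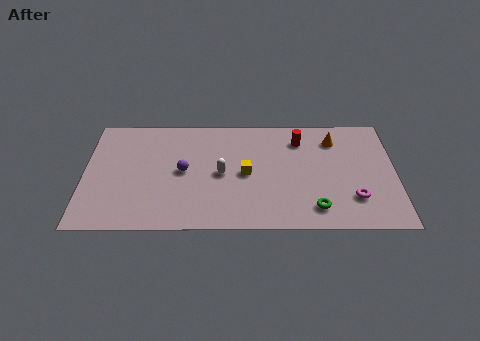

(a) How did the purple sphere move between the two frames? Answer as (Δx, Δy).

(2.7, -2.3)

The purple sphere was at about (2.2, 6.5) and moved to about (4.9, 4.2).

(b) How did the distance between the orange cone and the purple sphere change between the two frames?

-2.4

They were about 10.2 units apart before and 7.8 after — 2.4 units closer together.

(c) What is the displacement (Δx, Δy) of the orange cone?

(0.0, -0.5)

The orange cone was at about (12.4, 7.0) and moved to about (12.4, 6.5).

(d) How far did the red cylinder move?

2.7

The red cylinder moved from about (8.1, 7.1) to (10.7, 6.5), a distance of √(2.6² + 0.6²) ≈ 2.7.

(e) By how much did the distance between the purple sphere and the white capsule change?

-4.1

The distance was about 6.0 in the first image and 1.9 in the second, so they moved 4.1 units closer together.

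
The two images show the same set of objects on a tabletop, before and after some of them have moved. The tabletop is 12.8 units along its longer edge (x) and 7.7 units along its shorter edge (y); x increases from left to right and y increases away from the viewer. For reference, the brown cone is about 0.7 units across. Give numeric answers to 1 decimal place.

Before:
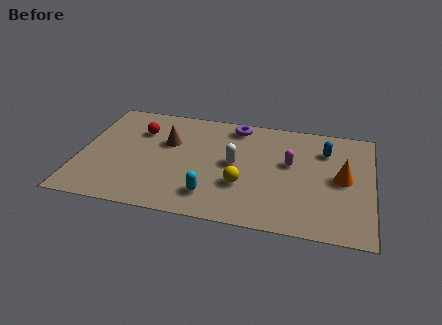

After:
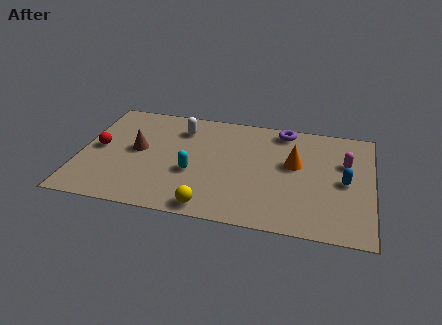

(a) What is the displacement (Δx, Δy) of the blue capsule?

(0.9, -2.0)

The blue capsule was at about (10.7, 5.7) and moved to about (11.6, 3.7).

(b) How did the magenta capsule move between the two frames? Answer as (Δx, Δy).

(2.4, 0.5)

The magenta capsule started near (9.2, 4.5) and ended near (11.6, 5.0).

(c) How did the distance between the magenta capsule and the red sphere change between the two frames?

+4.1

They were about 6.8 units apart before and 10.9 after — 4.1 units further apart.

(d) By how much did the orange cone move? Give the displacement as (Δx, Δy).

(-2.1, 0.6)

The orange cone was at about (11.5, 3.9) and moved to about (9.4, 4.5).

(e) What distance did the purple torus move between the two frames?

2.1

From (6.7, 6.7) to (8.8, 6.8), the purple torus covered √(2.1² + 0.1²) ≈ 2.1 units.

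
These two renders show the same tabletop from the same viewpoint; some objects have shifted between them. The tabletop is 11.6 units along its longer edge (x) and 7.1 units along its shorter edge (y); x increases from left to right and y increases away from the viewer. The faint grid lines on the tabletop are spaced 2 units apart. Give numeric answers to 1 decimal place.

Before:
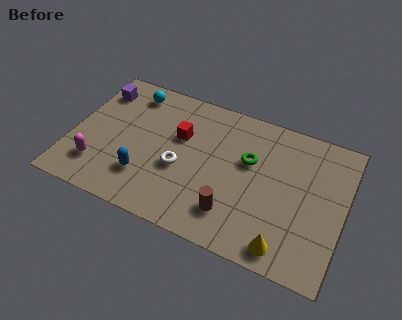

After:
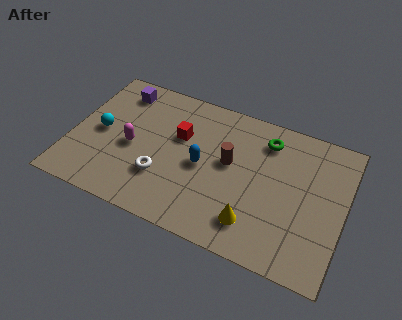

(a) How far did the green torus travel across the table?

1.4

From (7.5, 4.4) to (8.1, 5.7), the green torus covered √(0.6² + 1.3²) ≈ 1.4 units.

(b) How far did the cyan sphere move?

2.7

From (2.2, 6.0) to (1.2, 3.5), the cyan sphere covered √(1.0² + 2.5²) ≈ 2.7 units.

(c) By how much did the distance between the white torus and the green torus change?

+2.2

The distance was about 3.2 in the first image and 5.4 in the second, so they moved 2.2 units further apart.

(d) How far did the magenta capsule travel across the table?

2.0

The magenta capsule moved from about (1.3, 1.7) to (2.6, 3.2), a distance of √(1.3² + 1.5²) ≈ 2.0.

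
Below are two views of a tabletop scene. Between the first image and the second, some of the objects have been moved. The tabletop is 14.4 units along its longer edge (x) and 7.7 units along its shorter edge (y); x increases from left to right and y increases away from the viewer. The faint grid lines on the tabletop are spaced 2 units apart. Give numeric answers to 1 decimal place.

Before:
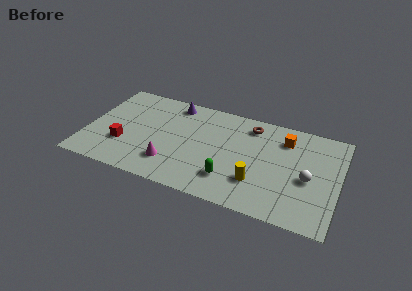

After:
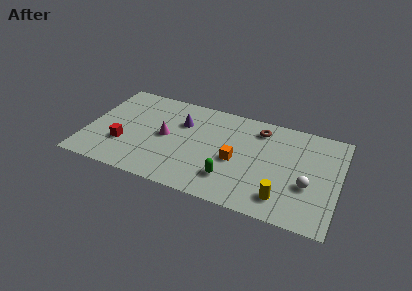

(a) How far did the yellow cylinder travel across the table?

1.7

The yellow cylinder was near (9.9, 2.2) before and (11.4, 1.5) after, so it travelled √(1.5² + 0.7²) ≈ 1.7 units.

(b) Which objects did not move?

the red cube and the green capsule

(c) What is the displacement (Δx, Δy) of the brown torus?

(0.5, -0.1)

The brown torus was at about (9.2, 6.4) and moved to about (9.7, 6.3).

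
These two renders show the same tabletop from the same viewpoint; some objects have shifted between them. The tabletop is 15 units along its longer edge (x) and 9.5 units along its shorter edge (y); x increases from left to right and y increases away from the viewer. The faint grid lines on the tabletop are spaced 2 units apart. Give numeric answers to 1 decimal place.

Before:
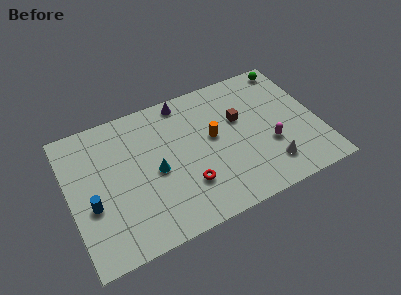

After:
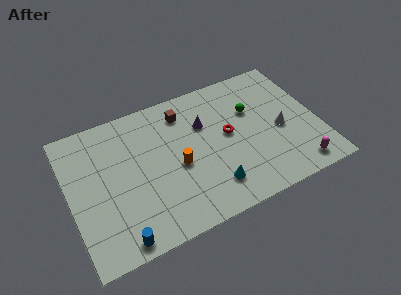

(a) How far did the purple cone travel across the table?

2.3

The purple cone was near (7.3, 8.5) before and (8.3, 6.4) after, so it travelled √(1.0² + 2.1²) ≈ 2.3 units.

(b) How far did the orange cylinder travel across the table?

2.5

The orange cylinder was near (8.7, 5.3) before and (6.4, 4.2) after, so it travelled √(2.3² + 1.1²) ≈ 2.5 units.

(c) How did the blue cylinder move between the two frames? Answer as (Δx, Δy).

(1.3, -2.8)

The blue cylinder was at about (1.2, 3.7) and moved to about (2.5, 0.9).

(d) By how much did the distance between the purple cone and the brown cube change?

-2.3

Before: roughly 4.0 units apart; after: 1.7. That's 2.3 units closer together.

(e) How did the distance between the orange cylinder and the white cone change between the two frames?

+1.8

They were about 4.5 units apart before and 6.3 after — 1.8 units further apart.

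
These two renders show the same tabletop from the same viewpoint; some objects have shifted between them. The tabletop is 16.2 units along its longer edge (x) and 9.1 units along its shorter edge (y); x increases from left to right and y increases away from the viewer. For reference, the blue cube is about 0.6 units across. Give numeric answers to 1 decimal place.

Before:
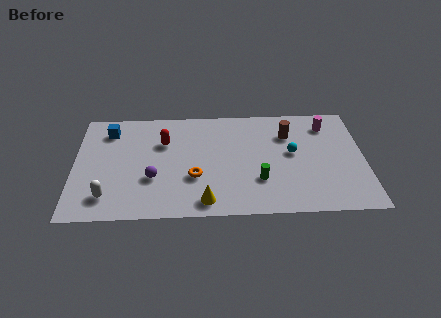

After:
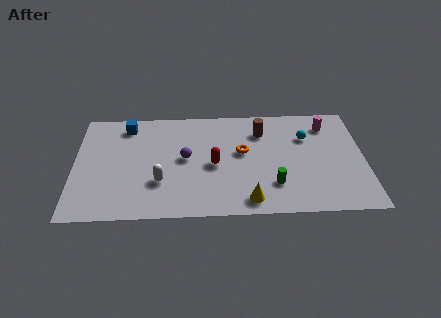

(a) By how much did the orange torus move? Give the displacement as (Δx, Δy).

(2.7, 2.0)

The orange torus started near (6.7, 3.2) and ended near (9.4, 5.2).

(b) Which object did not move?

the magenta cylinder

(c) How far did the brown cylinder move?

1.5

The brown cylinder was near (12.0, 6.6) before and (10.5, 6.9) after, so it travelled √(1.5² + 0.3²) ≈ 1.5 units.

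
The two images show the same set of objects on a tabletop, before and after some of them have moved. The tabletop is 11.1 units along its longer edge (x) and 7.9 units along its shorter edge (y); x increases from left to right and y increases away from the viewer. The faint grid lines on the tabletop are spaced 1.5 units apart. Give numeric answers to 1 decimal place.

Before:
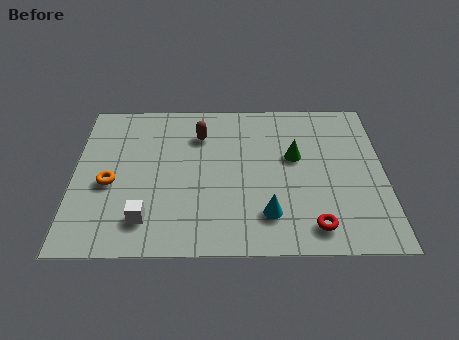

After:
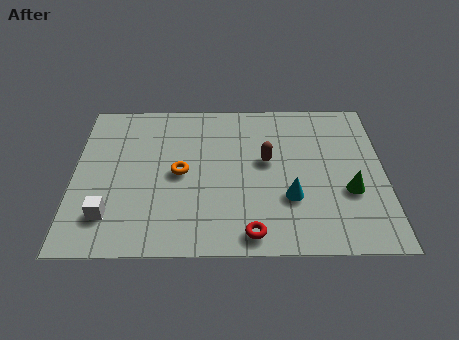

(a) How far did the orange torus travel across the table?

2.5

The orange torus moved from about (1.3, 3.4) to (3.8, 3.9), a distance of √(2.5² + 0.5²) ≈ 2.5.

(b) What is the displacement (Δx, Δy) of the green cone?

(1.9, -1.8)

The green cone started near (7.9, 4.7) and ended near (9.8, 2.9).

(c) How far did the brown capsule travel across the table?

2.8

The brown capsule moved from about (4.5, 5.9) to (6.9, 4.5), a distance of √(2.4² + 1.4²) ≈ 2.8.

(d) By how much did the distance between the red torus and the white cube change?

-0.8

The distance was about 5.9 in the first image and 5.1 in the second, so they moved 0.8 units closer together.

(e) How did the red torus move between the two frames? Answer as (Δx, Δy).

(-2.2, -0.3)

From the two frames, the red torus sits at roughly (8.5, 1.2) before and (6.3, 0.9) after.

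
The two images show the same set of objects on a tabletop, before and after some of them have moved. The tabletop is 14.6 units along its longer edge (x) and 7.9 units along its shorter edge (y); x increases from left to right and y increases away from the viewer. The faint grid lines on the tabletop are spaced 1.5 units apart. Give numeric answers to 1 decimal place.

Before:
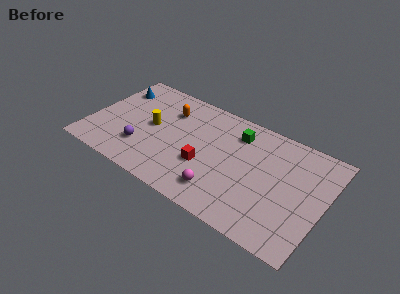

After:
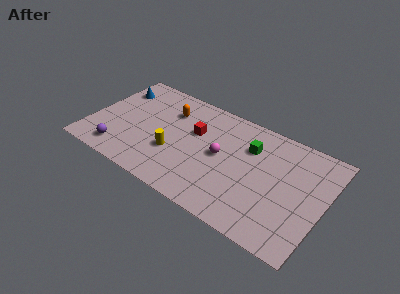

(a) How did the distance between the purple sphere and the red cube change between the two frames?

+1.6

Before: roughly 4.0 units apart; after: 5.6. That's 1.6 units further apart.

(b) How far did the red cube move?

2.3

The red cube was near (7.4, 2.9) before and (6.4, 5.0) after, so it travelled √(1.0² + 2.1²) ≈ 2.3 units.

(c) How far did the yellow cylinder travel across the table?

2.1

The yellow cylinder moved from about (3.8, 4.1) to (5.4, 2.8), a distance of √(1.6² + 1.3²) ≈ 2.1.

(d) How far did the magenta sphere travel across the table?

2.5

The magenta sphere was near (8.6, 1.6) before and (8.2, 4.1) after, so it travelled √(0.4² + 2.5²) ≈ 2.5 units.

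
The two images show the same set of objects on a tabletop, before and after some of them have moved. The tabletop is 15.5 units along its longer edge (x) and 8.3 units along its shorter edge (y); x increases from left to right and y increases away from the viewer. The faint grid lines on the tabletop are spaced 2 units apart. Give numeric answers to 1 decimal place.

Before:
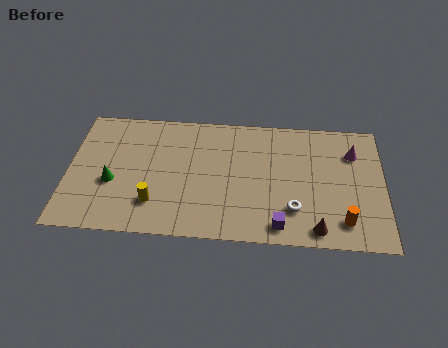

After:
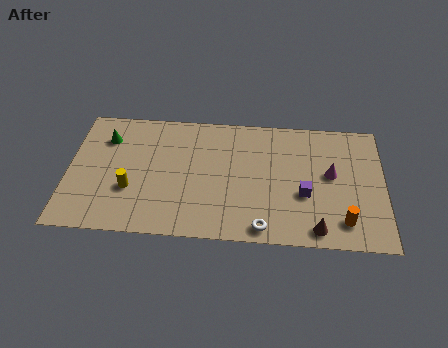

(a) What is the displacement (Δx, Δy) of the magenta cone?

(-1.1, -1.5)

The magenta cone started near (14.0, 6.1) and ended near (12.9, 4.6).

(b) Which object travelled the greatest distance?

the green cone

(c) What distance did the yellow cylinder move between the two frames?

1.4

The yellow cylinder was near (4.3, 2.1) before and (3.1, 2.9) after, so it travelled √(1.2² + 0.8²) ≈ 1.4 units.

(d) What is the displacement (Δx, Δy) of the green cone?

(-0.4, 2.9)

The green cone started near (2.2, 3.3) and ended near (1.8, 6.2).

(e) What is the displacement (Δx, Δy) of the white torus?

(-1.5, -1.3)

From the two frames, the white torus sits at roughly (11.1, 2.2) before and (9.6, 0.9) after.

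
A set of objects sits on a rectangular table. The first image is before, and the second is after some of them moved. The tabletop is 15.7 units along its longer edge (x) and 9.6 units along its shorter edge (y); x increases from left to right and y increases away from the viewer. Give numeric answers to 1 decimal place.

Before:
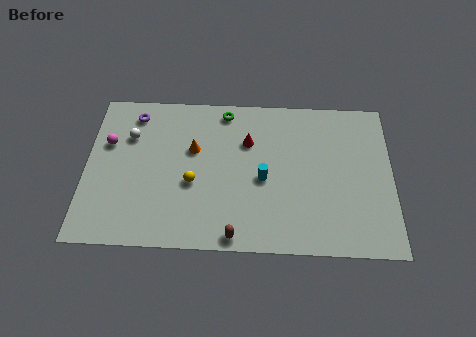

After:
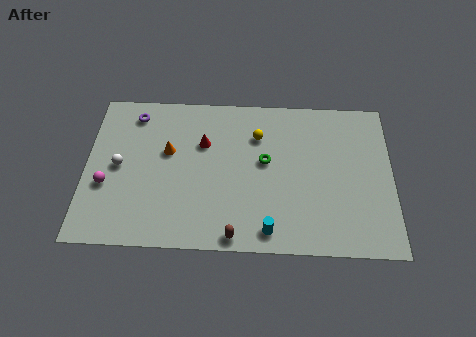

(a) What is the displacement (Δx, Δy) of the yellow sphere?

(3.3, 3.1)

The yellow sphere was at about (5.5, 3.9) and moved to about (8.8, 7.0).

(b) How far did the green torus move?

3.7

From (7.1, 8.5) to (9.2, 5.4), the green torus covered √(2.1² + 3.1²) ≈ 3.7 units.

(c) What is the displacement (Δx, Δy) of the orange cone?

(-1.3, -0.2)

From the two frames, the orange cone sits at roughly (5.5, 6.0) before and (4.2, 5.8) after.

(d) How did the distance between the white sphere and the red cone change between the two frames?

-1.5

The distance was about 6.1 in the first image and 4.6 in the second, so they moved 1.5 units closer together.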